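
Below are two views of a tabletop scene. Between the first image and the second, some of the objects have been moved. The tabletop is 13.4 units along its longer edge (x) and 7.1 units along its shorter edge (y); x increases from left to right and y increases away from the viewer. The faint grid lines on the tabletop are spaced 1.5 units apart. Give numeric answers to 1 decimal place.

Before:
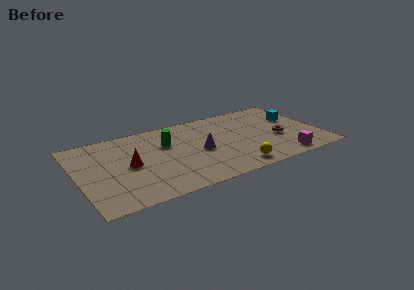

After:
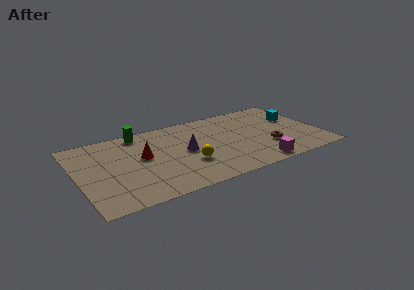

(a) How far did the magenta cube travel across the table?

1.5

The magenta cube moved from about (11.0, 0.9) to (9.5, 0.8), a distance of √(1.5² + 0.1²) ≈ 1.5.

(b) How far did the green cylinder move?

2.1

The green cylinder moved from about (5.0, 4.7) to (3.7, 6.3), a distance of √(1.3² + 1.6²) ≈ 2.1.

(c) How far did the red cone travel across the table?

0.9

The red cone was near (2.8, 3.5) before and (3.6, 4.0) after, so it travelled √(0.8² + 0.5²) ≈ 0.9 units.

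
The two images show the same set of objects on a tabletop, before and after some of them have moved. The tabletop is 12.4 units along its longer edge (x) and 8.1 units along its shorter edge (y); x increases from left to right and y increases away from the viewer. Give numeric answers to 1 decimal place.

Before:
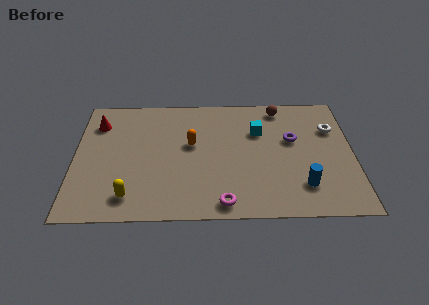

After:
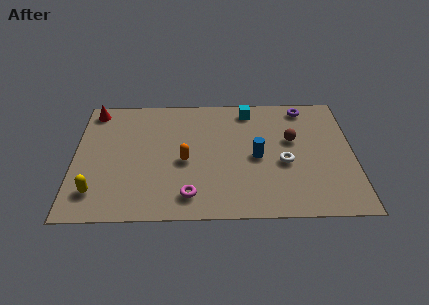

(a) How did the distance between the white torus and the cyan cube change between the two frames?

+0.6

Before: roughly 3.3 units apart; after: 3.9. That's 0.6 units further apart.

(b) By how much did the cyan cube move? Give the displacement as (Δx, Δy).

(-0.4, 1.5)

The cyan cube was at about (8.2, 5.5) and moved to about (7.8, 7.0).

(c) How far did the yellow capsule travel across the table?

1.5

The yellow capsule was near (2.5, 1.4) before and (1.0, 1.7) after, so it travelled √(1.5² + 0.3²) ≈ 1.5 units.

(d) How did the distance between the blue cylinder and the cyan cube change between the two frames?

-0.9

Before: roughly 4.1 units apart; after: 3.2. That's 0.9 units closer together.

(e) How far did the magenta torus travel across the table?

1.6

The magenta torus was near (6.6, 0.9) before and (5.1, 1.4) after, so it travelled √(1.5² + 0.5²) ≈ 1.6 units.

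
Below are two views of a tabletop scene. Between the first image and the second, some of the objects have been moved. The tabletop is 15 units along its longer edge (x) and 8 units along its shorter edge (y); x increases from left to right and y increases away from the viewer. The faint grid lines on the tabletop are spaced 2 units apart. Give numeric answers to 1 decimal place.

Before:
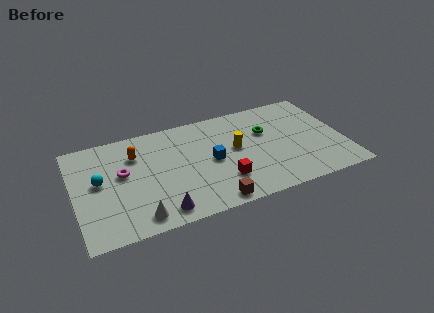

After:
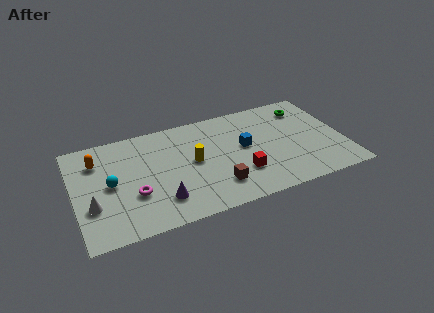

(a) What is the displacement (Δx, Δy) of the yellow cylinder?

(-2.4, -0.2)

From the two frames, the yellow cylinder sits at roughly (9.0, 4.4) before and (6.6, 4.2) after.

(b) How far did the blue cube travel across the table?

2.0

The blue cube was near (7.6, 3.9) before and (9.5, 4.4) after, so it travelled √(1.9² + 0.5²) ≈ 2.0 units.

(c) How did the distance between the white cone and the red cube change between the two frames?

+3.3

They were about 4.9 units apart before and 8.2 after — 3.3 units further apart.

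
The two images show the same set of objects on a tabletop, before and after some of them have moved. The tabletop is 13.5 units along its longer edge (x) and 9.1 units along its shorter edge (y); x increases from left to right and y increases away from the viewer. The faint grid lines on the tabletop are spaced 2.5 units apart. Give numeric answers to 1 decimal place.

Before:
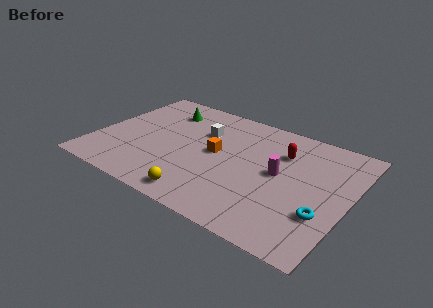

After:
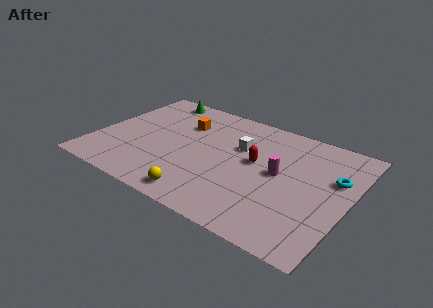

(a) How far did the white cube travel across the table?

2.1

The white cube moved from about (5.4, 6.2) to (7.5, 5.9), a distance of √(2.1² + 0.3²) ≈ 2.1.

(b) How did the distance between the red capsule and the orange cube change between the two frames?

+0.7

They were about 3.7 units apart before and 4.4 after — 0.7 units further apart.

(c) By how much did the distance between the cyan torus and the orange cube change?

+2.0

They were about 6.3 units apart before and 8.3 after — 2.0 units further apart.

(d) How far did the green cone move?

1.2

From (3.1, 7.1) to (2.4, 8.1), the green cone covered √(0.7² + 1.0²) ≈ 1.2 units.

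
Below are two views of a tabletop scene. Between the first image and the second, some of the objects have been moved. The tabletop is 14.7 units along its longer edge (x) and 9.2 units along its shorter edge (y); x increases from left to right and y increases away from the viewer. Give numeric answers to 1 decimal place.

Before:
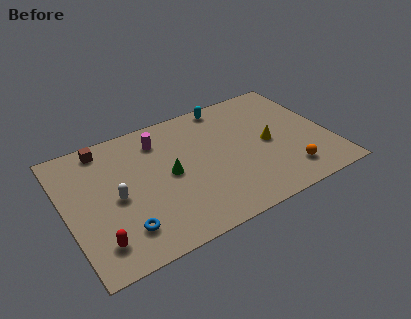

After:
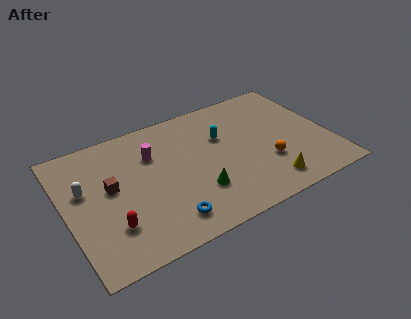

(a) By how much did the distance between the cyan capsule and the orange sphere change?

-3.3

They were about 7.0 units apart before and 3.7 after — 3.3 units closer together.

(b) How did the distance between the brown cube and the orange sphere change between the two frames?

-2.6

The distance was about 11.4 in the first image and 8.8 in the second, so they moved 2.6 units closer together.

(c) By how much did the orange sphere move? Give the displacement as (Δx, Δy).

(-1.0, 1.2)

From the two frames, the orange sphere sits at roughly (12.0, 1.8) before and (11.0, 3.0) after.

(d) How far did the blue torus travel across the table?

2.3

The blue torus was near (2.8, 2.0) before and (5.1, 1.6) after, so it travelled √(2.3² + 0.4²) ≈ 2.3 units.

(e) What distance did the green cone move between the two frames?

2.3

The green cone was near (5.7, 4.6) before and (7.0, 2.7) after, so it travelled √(1.3² + 1.9²) ≈ 2.3 units.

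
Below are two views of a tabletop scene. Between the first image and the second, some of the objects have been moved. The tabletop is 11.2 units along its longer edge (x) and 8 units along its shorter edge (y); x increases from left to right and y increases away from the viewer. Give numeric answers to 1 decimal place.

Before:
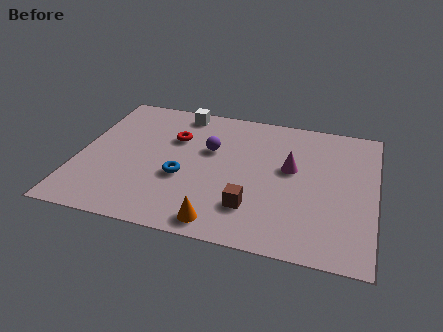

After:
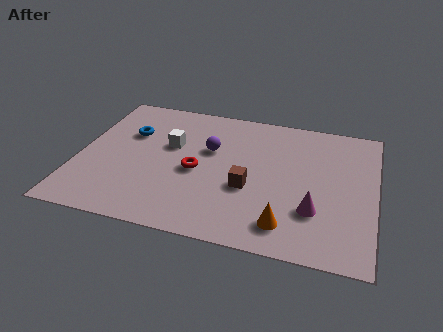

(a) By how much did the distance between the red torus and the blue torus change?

+0.8

The distance was about 2.4 in the first image and 3.2 in the second, so they moved 0.8 units further apart.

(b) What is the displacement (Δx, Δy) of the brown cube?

(-0.2, 1.1)

The brown cube was at about (6.7, 2.0) and moved to about (6.5, 3.1).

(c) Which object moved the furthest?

the blue torus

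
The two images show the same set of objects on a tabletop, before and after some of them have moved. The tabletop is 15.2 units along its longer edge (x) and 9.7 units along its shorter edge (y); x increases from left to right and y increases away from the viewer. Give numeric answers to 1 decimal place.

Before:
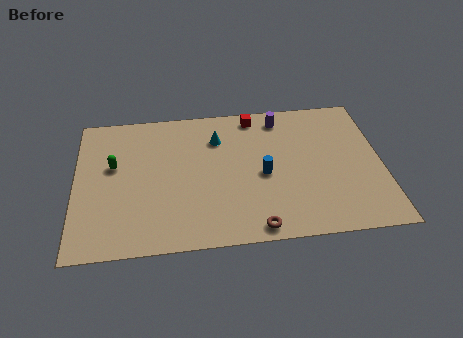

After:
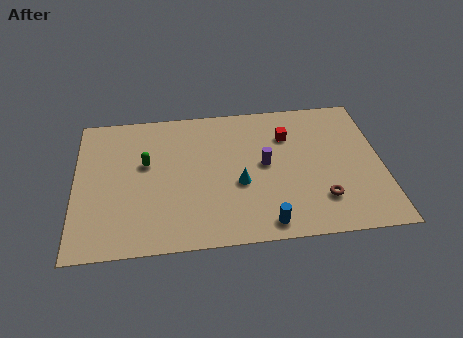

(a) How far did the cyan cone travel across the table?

3.4

The cyan cone was near (7.1, 7.2) before and (8.1, 3.9) after, so it travelled √(1.0² + 3.3²) ≈ 3.4 units.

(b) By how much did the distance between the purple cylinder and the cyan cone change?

-1.6

They were about 3.4 units apart before and 1.8 after — 1.6 units closer together.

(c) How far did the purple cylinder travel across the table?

3.3

The purple cylinder was near (10.3, 8.3) before and (9.4, 5.1) after, so it travelled √(0.9² + 3.2²) ≈ 3.3 units.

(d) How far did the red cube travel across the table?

2.3

From (9.0, 8.6) to (10.6, 7.0), the red cube covered √(1.6² + 1.6²) ≈ 2.3 units.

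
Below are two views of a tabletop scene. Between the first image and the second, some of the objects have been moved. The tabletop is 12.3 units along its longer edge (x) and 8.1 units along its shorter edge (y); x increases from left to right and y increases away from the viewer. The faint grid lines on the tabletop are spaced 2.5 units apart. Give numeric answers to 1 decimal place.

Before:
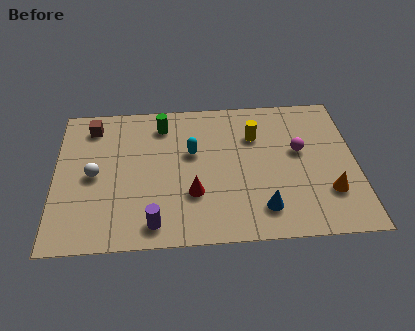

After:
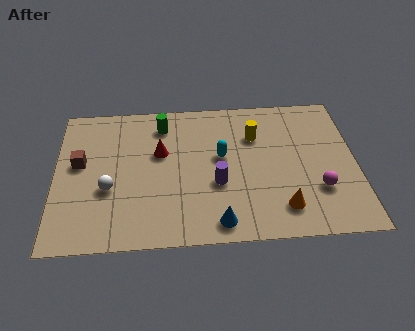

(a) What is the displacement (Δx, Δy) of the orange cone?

(-1.9, -0.7)

The orange cone was at about (11.1, 2.3) and moved to about (9.2, 1.6).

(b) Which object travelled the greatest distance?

the purple cylinder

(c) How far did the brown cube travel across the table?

2.2

The brown cube was near (1.5, 6.7) before and (1.0, 4.6) after, so it travelled √(0.5² + 2.1²) ≈ 2.2 units.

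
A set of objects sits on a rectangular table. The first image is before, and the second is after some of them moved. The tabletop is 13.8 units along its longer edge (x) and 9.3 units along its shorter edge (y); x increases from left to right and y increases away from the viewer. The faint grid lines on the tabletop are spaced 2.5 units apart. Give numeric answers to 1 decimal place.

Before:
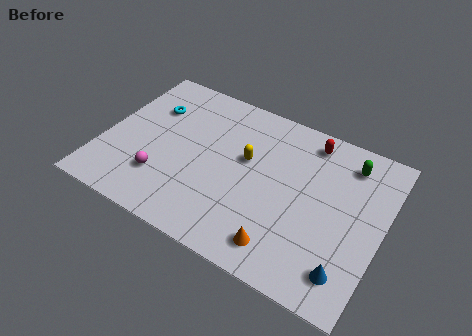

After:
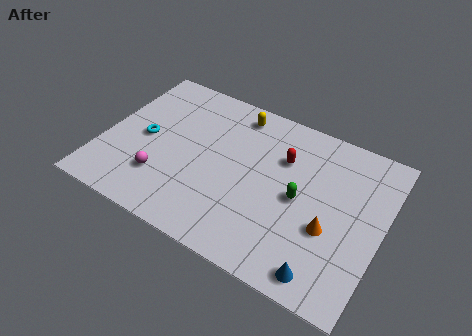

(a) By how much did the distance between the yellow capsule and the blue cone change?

+2.1

Before: roughly 6.7 units apart; after: 8.8. That's 2.1 units further apart.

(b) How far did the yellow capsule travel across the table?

2.7

The yellow capsule was near (7.0, 5.5) before and (6.1, 8.0) after, so it travelled √(0.9² + 2.5²) ≈ 2.7 units.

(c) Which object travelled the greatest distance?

the green capsule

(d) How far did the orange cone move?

2.8

The orange cone moved from about (9.4, 1.5) to (11.4, 3.5), a distance of √(2.0² + 2.0²) ≈ 2.8.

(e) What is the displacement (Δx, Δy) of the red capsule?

(-1.1, -1.6)

The red capsule started near (9.8, 8.0) and ended near (8.7, 6.4).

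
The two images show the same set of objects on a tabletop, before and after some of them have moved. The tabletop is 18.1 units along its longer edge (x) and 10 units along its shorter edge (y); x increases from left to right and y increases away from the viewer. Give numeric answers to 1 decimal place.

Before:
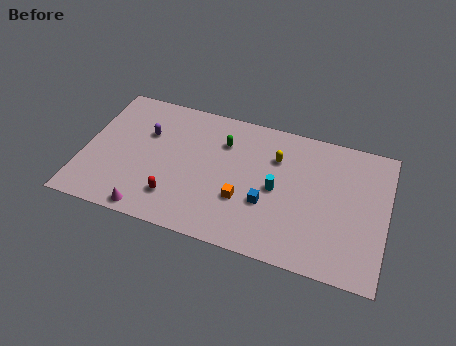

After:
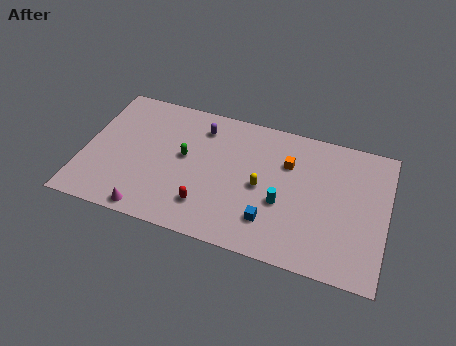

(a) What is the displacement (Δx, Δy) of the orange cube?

(2.4, 3.5)

From the two frames, the orange cube sits at roughly (9.7, 3.4) before and (12.1, 6.9) after.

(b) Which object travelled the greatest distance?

the orange cube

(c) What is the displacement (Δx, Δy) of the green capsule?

(-2.2, -1.8)

From the two frames, the green capsule sits at roughly (8.2, 7.3) before and (6.0, 5.5) after.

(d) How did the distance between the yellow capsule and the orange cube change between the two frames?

-1.5

Before: roughly 4.1 units apart; after: 2.6. That's 1.5 units closer together.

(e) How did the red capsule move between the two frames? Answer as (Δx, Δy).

(1.9, 0.0)

The red capsule started near (5.7, 2.3) and ended near (7.6, 2.3).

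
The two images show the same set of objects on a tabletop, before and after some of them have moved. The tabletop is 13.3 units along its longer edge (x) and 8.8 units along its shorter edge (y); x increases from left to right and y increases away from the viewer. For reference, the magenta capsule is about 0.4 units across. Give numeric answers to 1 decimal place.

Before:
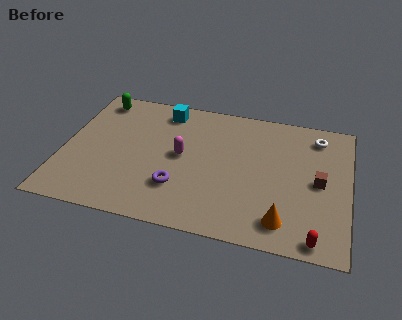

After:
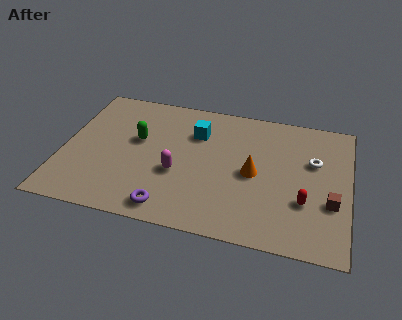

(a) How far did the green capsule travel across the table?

3.2

From (1.3, 7.6) to (3.4, 5.2), the green capsule covered √(2.1² + 2.4²) ≈ 3.2 units.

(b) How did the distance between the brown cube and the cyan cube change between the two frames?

-0.9

The distance was about 8.1 in the first image and 7.2 in the second, so they moved 0.9 units closer together.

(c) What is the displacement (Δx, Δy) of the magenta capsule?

(-0.1, -1.2)

The magenta capsule was at about (5.5, 4.6) and moved to about (5.4, 3.4).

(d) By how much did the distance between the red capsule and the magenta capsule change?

-1.5

The distance was about 7.4 in the first image and 5.9 in the second, so they moved 1.5 units closer together.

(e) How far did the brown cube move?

1.3

From (11.9, 4.3) to (12.5, 3.1), the brown cube covered √(0.6² + 1.2²) ≈ 1.3 units.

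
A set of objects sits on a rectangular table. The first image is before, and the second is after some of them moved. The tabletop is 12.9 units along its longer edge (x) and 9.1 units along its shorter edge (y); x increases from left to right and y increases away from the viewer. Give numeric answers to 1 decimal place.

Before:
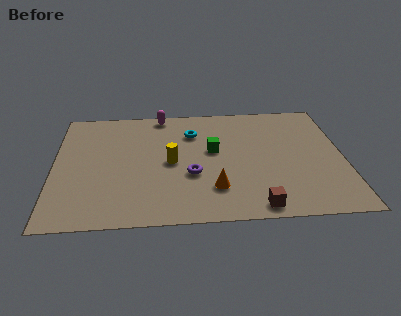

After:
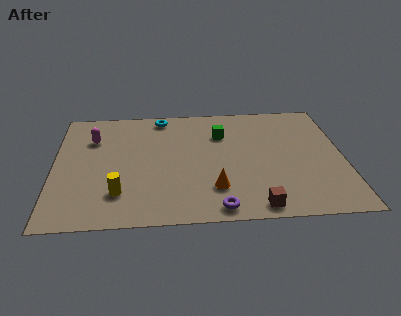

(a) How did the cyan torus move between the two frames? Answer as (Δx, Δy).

(-1.4, 1.4)

From the two frames, the cyan torus sits at roughly (6.2, 6.7) before and (4.8, 8.1) after.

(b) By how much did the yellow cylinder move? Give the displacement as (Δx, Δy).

(-2.3, -2.2)

The yellow cylinder was at about (5.2, 4.4) and moved to about (2.9, 2.2).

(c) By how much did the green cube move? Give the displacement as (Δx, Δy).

(0.4, 1.3)

The green cube started near (7.1, 5.2) and ended near (7.5, 6.5).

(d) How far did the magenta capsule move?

3.6

The magenta capsule moved from about (4.8, 8.3) to (1.7, 6.5), a distance of √(3.1² + 1.8²) ≈ 3.6.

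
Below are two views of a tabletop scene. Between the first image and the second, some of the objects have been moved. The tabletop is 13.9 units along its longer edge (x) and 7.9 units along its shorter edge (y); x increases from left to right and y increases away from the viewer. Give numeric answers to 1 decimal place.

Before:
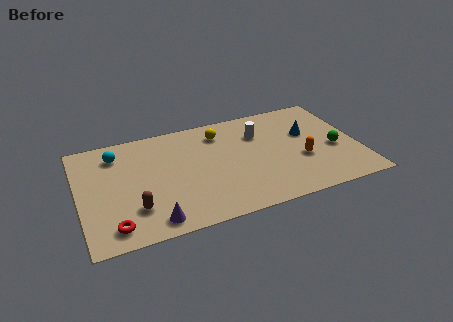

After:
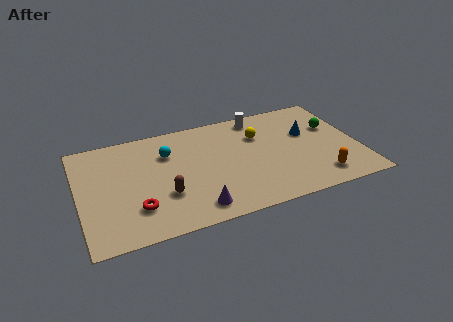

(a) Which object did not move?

the blue cone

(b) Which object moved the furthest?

the cyan sphere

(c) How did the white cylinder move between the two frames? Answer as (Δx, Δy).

(0.1, 1.3)

From the two frames, the white cylinder sits at roughly (9.1, 5.6) before and (9.2, 6.9) after.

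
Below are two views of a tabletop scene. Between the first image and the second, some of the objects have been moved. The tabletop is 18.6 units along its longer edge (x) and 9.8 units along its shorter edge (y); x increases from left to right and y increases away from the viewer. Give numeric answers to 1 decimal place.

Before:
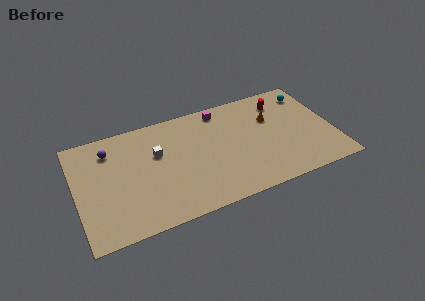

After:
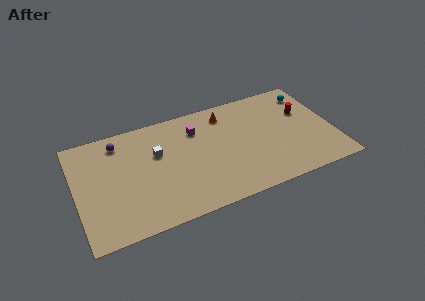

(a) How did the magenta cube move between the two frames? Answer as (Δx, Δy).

(-1.9, -1.2)

The magenta cube started near (10.8, 8.6) and ended near (8.9, 7.4).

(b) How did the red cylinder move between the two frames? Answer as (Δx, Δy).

(1.5, -1.5)

The red cylinder started near (15.2, 7.8) and ended near (16.7, 6.3).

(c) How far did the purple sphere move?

0.9

From (2.6, 7.7) to (3.3, 8.2), the purple sphere covered √(0.7² + 0.5²) ≈ 0.9 units.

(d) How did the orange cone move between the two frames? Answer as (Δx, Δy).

(-3.2, 1.6)

The orange cone was at about (14.3, 6.5) and moved to about (11.1, 8.1).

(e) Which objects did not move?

the white cube and the cyan sphere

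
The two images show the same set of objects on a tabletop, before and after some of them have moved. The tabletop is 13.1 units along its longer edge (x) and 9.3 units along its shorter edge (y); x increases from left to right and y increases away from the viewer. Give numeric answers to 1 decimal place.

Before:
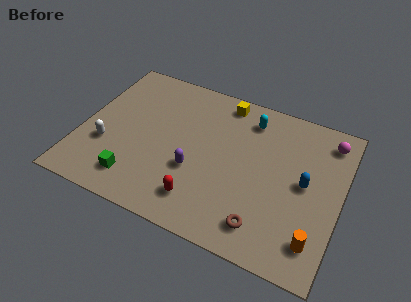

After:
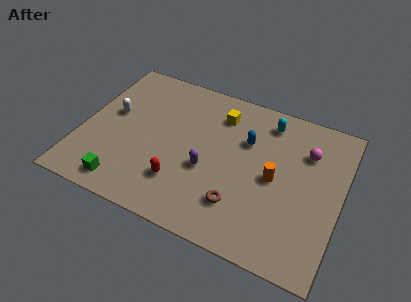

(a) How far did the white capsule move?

2.1

The white capsule moved from about (1.4, 3.2) to (1.4, 5.3), a distance of √(0.0² + 2.1²) ≈ 2.1.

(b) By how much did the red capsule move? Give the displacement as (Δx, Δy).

(-1.1, 0.6)

The red capsule started near (6.4, 1.8) and ended near (5.3, 2.4).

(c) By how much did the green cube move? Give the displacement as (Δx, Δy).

(-0.5, -0.5)

The green cube started near (3.1, 1.7) and ended near (2.6, 1.2).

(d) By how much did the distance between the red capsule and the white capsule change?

-0.3

The distance was about 5.2 in the first image and 4.9 in the second, so they moved 0.3 units closer together.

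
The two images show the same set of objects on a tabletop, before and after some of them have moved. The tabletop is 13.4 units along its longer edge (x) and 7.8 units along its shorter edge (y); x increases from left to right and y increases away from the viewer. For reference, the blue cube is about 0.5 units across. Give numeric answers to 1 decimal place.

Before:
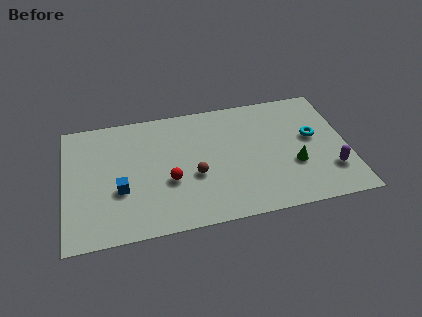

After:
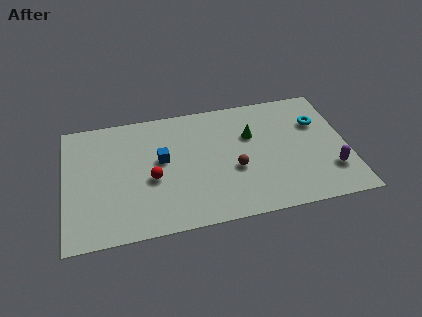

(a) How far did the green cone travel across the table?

3.0

The green cone was near (10.8, 2.8) before and (8.9, 5.1) after, so it travelled √(1.9² + 2.3²) ≈ 3.0 units.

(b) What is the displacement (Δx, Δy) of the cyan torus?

(0.3, 0.9)

The cyan torus started near (11.8, 4.4) and ended near (12.1, 5.3).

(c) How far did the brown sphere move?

1.9

The brown sphere was near (6.1, 3.1) before and (8.0, 3.1) after, so it travelled √(1.9² + 0.0²) ≈ 1.9 units.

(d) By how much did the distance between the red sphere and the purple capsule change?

+0.8

The distance was about 7.7 in the first image and 8.5 in the second, so they moved 0.8 units further apart.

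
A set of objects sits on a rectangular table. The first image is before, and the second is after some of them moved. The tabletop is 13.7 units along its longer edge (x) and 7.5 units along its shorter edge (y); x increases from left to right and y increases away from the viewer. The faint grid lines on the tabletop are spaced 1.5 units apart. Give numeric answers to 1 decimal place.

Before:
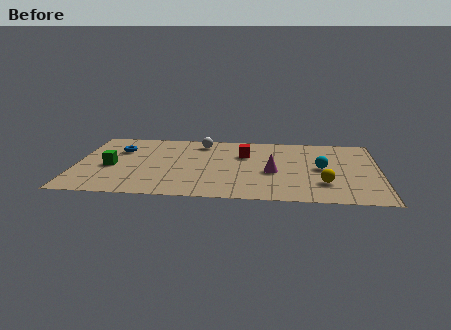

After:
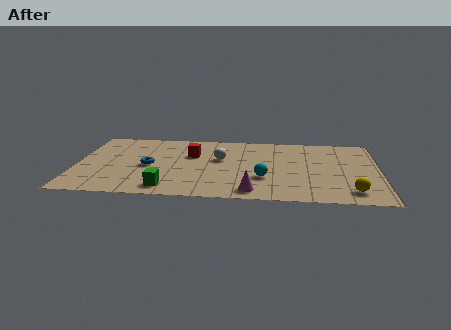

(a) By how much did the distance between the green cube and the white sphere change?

-0.9

Before: roughly 5.0 units apart; after: 4.1. That's 0.9 units closer together.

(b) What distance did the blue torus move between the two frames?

2.2

From (1.9, 5.2) to (3.3, 3.5), the blue torus covered √(1.4² + 1.7²) ≈ 2.2 units.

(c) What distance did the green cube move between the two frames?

3.4

The green cube moved from about (1.6, 3.3) to (4.2, 1.1), a distance of √(2.6² + 2.2²) ≈ 3.4.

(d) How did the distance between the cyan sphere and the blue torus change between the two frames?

-4.0

They were about 9.3 units apart before and 5.3 after — 4.0 units closer together.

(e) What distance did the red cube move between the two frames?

2.4

From (7.6, 5.1) to (5.2, 4.9), the red cube covered √(2.4² + 0.2²) ≈ 2.4 units.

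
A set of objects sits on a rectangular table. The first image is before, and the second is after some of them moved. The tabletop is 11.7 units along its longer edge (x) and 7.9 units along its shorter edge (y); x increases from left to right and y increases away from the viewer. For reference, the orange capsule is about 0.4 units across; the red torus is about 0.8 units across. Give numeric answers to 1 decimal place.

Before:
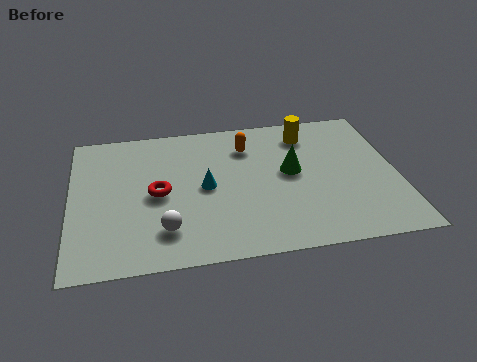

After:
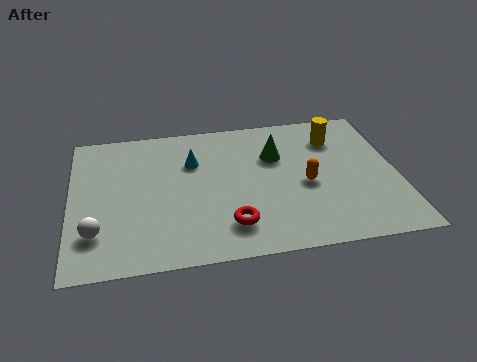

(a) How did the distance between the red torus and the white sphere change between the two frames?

+2.7

Before: roughly 2.0 units apart; after: 4.7. That's 2.7 units further apart.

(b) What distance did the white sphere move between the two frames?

2.4

The white sphere was near (3.3, 1.8) before and (0.9, 2.0) after, so it travelled √(2.4² + 0.2²) ≈ 2.4 units.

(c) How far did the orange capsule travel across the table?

3.2

The orange capsule moved from about (6.4, 6.0) to (8.4, 3.5), a distance of √(2.0² + 2.5²) ≈ 3.2.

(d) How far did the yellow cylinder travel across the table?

1.1

From (8.6, 6.4) to (9.6, 6.0), the yellow cylinder covered √(1.0² + 0.4²) ≈ 1.1 units.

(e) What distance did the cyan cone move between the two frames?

1.6

From (4.8, 3.9) to (4.4, 5.4), the cyan cone covered √(0.4² + 1.5²) ≈ 1.6 units.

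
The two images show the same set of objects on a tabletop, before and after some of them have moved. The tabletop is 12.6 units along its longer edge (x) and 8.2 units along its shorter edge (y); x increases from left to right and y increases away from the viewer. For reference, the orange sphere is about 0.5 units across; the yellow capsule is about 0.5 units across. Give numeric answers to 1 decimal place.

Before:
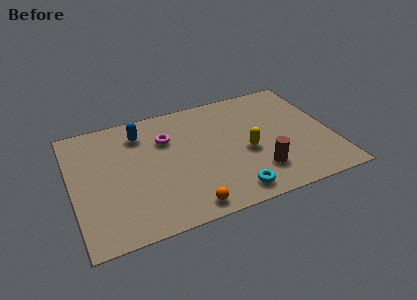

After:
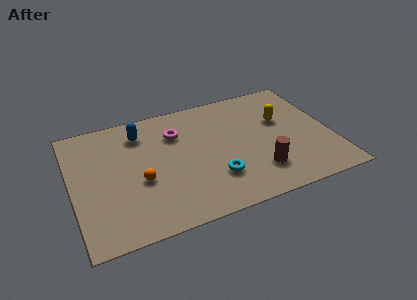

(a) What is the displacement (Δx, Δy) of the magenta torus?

(0.5, 0.2)

The magenta torus started near (4.7, 5.7) and ended near (5.2, 5.9).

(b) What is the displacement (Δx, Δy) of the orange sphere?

(-2.0, 2.4)

From the two frames, the orange sphere sits at roughly (5.2, 0.9) before and (3.2, 3.3) after.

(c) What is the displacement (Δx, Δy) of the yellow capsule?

(1.9, 1.6)

The yellow capsule started near (8.4, 3.5) and ended near (10.3, 5.1).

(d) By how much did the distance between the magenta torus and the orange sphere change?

-1.5

Before: roughly 4.8 units apart; after: 3.3. That's 1.5 units closer together.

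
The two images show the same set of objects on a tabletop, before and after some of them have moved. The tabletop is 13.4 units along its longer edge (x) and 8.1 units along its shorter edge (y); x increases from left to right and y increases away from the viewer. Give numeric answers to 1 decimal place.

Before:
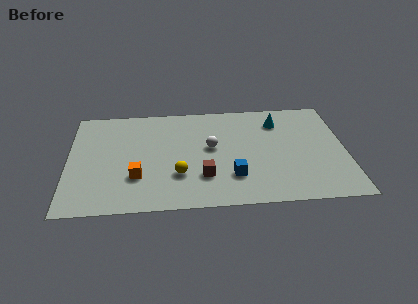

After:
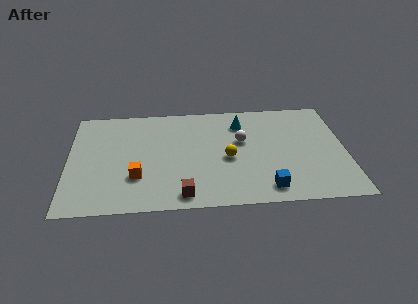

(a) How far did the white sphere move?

1.6

From (6.9, 4.5) to (8.4, 4.9), the white sphere covered √(1.5² + 0.4²) ≈ 1.6 units.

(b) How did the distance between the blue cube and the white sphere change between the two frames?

+1.4

The distance was about 2.5 in the first image and 3.9 in the second, so they moved 1.4 units further apart.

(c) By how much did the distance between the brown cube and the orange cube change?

-0.5

The distance was about 3.2 in the first image and 2.7 in the second, so they moved 0.5 units closer together.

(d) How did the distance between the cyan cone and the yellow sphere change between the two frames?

-3.4

They were about 6.2 units apart before and 2.8 after — 3.4 units closer together.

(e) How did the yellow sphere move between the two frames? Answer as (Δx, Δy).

(2.4, 1.1)

The yellow sphere started near (5.3, 2.5) and ended near (7.7, 3.6).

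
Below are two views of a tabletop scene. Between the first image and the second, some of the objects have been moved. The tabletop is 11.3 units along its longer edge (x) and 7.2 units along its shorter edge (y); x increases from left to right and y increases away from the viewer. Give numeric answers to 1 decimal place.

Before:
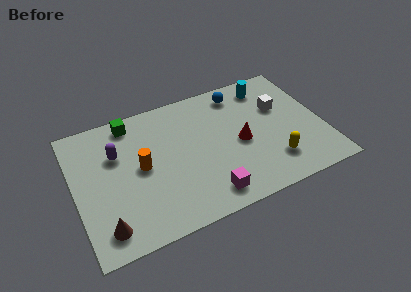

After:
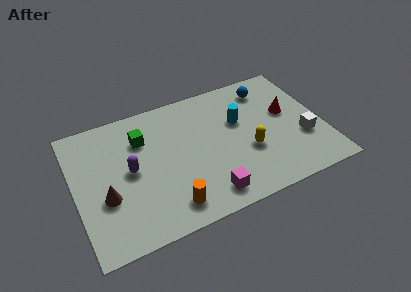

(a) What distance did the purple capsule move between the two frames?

1.2

The purple capsule moved from about (2.0, 4.8) to (2.5, 3.7), a distance of √(0.5² + 1.1²) ≈ 1.2.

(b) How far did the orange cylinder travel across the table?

2.7

The orange cylinder moved from about (3.0, 3.7) to (4.0, 1.2), a distance of √(1.0² + 2.5²) ≈ 2.7.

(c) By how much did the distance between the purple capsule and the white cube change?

+0.4

The distance was about 7.5 in the first image and 7.9 in the second, so they moved 0.4 units further apart.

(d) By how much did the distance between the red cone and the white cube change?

-0.6

Before: roughly 2.4 units apart; after: 1.8. That's 0.6 units closer together.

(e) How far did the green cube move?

1.2

The green cube moved from about (2.8, 6.3) to (3.2, 5.2), a distance of √(0.4² + 1.1²) ≈ 1.2.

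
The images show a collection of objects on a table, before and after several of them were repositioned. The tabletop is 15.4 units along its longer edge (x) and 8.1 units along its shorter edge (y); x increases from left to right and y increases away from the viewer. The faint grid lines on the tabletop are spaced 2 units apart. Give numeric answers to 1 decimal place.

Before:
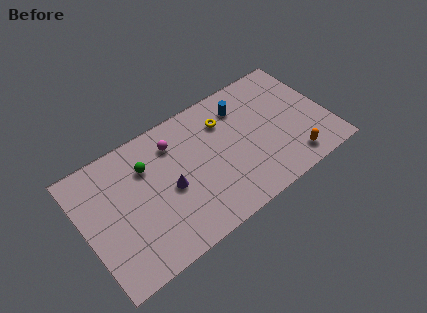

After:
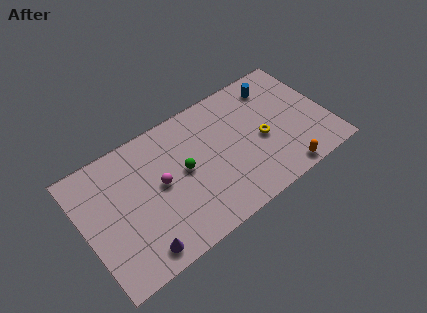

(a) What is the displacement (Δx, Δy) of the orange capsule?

(-0.7, -0.5)

The orange capsule started near (12.7, 1.3) and ended near (12.0, 0.8).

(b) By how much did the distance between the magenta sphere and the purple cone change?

+1.0

They were about 2.7 units apart before and 3.7 after — 1.0 units further apart.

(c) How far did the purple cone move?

3.5

From (5.3, 3.7) to (2.9, 1.1), the purple cone covered √(2.4² + 2.6²) ≈ 3.5 units.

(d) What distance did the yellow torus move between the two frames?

3.1

The yellow torus was near (9.2, 6.0) before and (11.2, 3.6) after, so it travelled √(2.0² + 2.4²) ≈ 3.1 units.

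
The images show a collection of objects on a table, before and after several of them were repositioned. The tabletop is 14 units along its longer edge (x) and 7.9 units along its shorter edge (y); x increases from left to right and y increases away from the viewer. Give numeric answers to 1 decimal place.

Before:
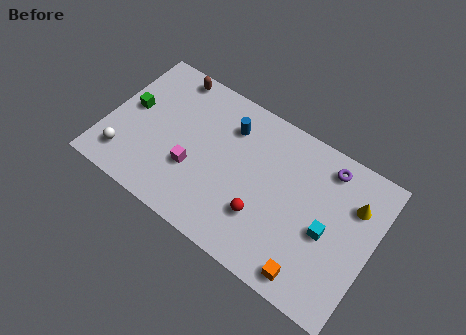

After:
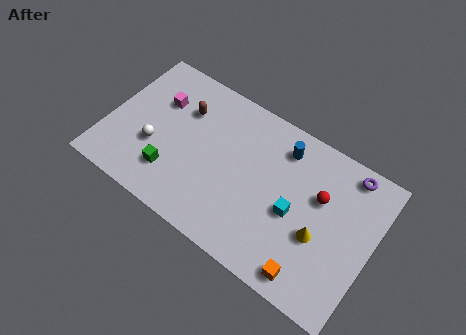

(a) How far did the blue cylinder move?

2.8

The blue cylinder moved from about (6.1, 6.0) to (8.9, 6.4), a distance of √(2.8² + 0.4²) ≈ 2.8.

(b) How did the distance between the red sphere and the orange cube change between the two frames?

+0.9

The distance was about 3.1 in the first image and 4.0 in the second, so they moved 0.9 units further apart.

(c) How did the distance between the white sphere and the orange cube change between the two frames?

-1.1

The distance was about 10.0 in the first image and 8.9 in the second, so they moved 1.1 units closer together.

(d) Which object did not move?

the orange cube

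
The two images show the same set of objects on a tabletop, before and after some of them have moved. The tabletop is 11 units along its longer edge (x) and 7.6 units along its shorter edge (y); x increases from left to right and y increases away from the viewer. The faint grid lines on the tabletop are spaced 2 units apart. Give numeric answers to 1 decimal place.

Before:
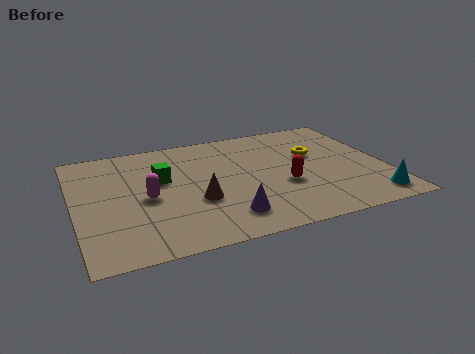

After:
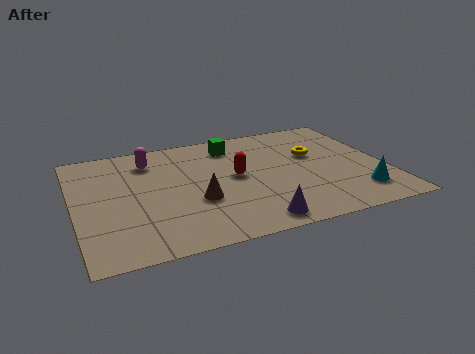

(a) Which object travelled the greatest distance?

the green cube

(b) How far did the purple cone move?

1.1

From (5.1, 1.5) to (6.0, 0.9), the purple cone covered √(0.9² + 0.6²) ≈ 1.1 units.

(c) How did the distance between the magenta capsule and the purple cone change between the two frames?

+2.7

The distance was about 3.3 in the first image and 6.0 in the second, so they moved 2.7 units further apart.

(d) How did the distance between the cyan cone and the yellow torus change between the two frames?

-0.6

They were about 3.9 units apart before and 3.3 after — 0.6 units closer together.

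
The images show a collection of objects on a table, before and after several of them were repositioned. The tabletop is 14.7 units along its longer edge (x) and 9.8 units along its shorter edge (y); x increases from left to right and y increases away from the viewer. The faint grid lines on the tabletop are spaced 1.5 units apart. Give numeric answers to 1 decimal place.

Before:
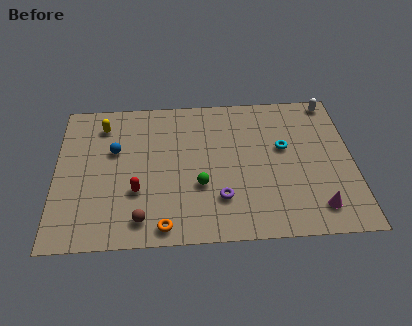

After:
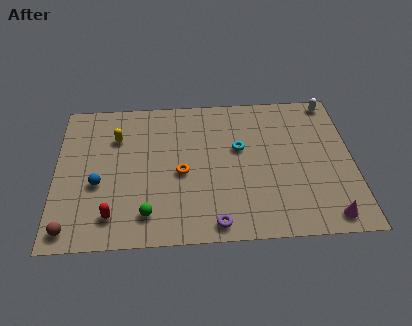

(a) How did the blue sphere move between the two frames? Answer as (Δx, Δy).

(-0.8, -2.2)

From the two frames, the blue sphere sits at roughly (2.9, 6.1) before and (2.1, 3.9) after.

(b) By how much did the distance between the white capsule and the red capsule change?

+1.8

Before: roughly 11.3 units apart; after: 13.1. That's 1.8 units further apart.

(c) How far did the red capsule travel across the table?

1.9

The red capsule was near (4.0, 3.3) before and (2.8, 1.8) after, so it travelled √(1.2² + 1.5²) ≈ 1.9 units.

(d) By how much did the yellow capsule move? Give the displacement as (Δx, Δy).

(0.7, -0.9)

The yellow capsule started near (2.3, 7.9) and ended near (3.0, 7.0).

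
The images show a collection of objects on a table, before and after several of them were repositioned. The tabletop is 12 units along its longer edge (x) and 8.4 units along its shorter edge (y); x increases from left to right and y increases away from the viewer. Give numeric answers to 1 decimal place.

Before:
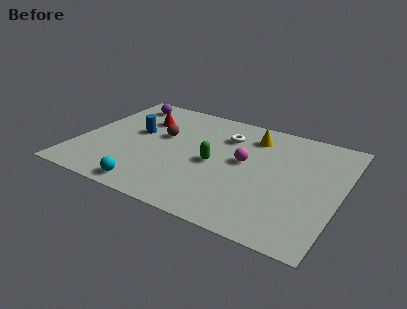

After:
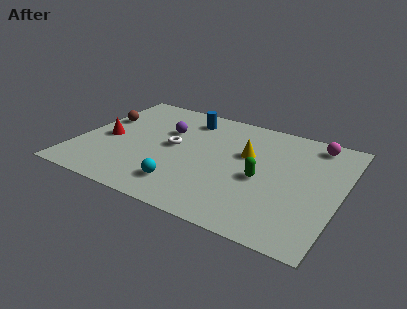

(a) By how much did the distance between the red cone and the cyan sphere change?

-0.8

The distance was about 5.2 in the first image and 4.4 in the second, so they moved 0.8 units closer together.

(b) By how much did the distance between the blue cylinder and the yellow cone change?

-2.1

The distance was about 5.5 in the first image and 3.4 in the second, so they moved 2.1 units closer together.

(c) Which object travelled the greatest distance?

the magenta sphere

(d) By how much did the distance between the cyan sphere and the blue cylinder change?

+1.1

Before: roughly 4.1 units apart; after: 5.2. That's 1.1 units further apart.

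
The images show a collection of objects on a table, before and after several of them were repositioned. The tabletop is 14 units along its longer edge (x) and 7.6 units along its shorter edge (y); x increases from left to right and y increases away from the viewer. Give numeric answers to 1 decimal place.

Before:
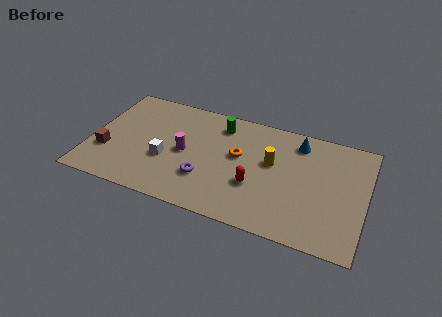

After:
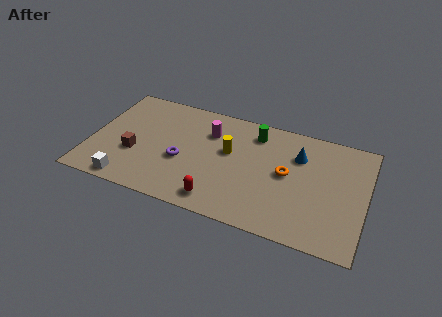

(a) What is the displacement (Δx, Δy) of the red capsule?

(-1.7, -1.6)

The red capsule was at about (8.5, 2.7) and moved to about (6.8, 1.1).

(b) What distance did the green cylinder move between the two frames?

1.8

From (6.4, 6.2) to (8.2, 6.2), the green cylinder covered √(1.8² + 0.0²) ≈ 1.8 units.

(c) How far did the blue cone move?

0.9

From (10.4, 6.3) to (10.5, 5.4), the blue cone covered √(0.1² + 0.9²) ≈ 0.9 units.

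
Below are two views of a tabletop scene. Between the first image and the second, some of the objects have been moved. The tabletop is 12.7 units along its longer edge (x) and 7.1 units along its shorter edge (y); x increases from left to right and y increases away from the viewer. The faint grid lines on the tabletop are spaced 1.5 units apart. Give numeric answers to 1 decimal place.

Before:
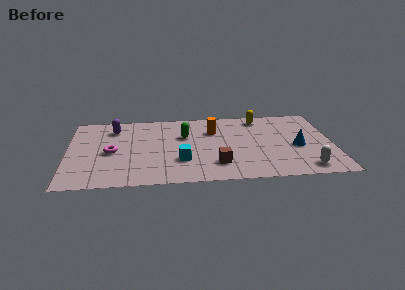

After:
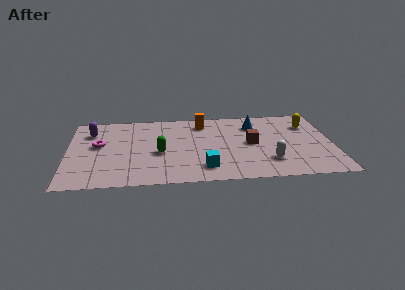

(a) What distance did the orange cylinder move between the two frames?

0.9

From (7.0, 5.0) to (6.5, 5.8), the orange cylinder covered √(0.5² + 0.8²) ≈ 0.9 units.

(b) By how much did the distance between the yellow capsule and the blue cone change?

-0.8

They were about 3.4 units apart before and 2.6 after — 0.8 units closer together.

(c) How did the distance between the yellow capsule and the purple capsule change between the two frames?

+3.4

They were about 7.1 units apart before and 10.5 after — 3.4 units further apart.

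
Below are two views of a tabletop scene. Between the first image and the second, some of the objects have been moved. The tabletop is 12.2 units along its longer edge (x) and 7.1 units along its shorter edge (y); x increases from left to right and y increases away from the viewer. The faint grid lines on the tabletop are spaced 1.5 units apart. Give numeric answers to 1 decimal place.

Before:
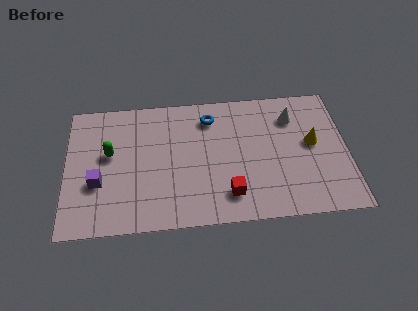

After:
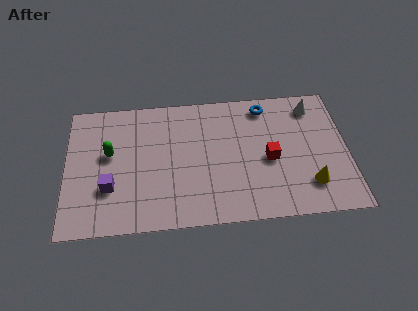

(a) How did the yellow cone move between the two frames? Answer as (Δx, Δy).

(-0.2, -2.2)

The yellow cone was at about (10.7, 3.9) and moved to about (10.5, 1.7).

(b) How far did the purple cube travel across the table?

0.6

The purple cube moved from about (1.4, 2.6) to (1.9, 2.3), a distance of √(0.5² + 0.3²) ≈ 0.6.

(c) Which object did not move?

the green capsule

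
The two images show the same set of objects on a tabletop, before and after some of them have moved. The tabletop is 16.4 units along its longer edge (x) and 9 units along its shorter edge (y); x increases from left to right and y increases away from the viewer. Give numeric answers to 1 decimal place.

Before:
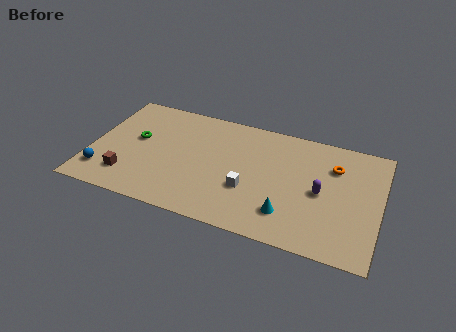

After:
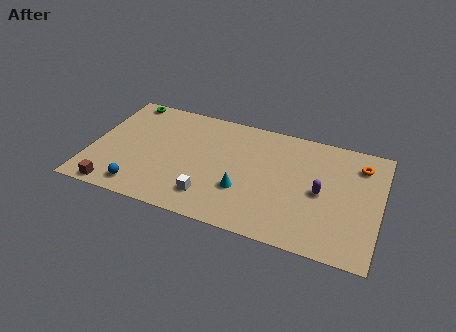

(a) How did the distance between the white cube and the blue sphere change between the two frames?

-4.4

They were about 8.3 units apart before and 3.9 after — 4.4 units closer together.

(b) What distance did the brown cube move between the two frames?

1.3

The brown cube moved from about (2.3, 2.0) to (1.7, 0.8), a distance of √(0.6² + 1.2²) ≈ 1.3.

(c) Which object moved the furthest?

the green torus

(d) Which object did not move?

the purple capsule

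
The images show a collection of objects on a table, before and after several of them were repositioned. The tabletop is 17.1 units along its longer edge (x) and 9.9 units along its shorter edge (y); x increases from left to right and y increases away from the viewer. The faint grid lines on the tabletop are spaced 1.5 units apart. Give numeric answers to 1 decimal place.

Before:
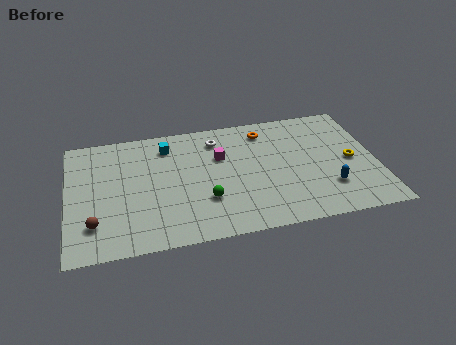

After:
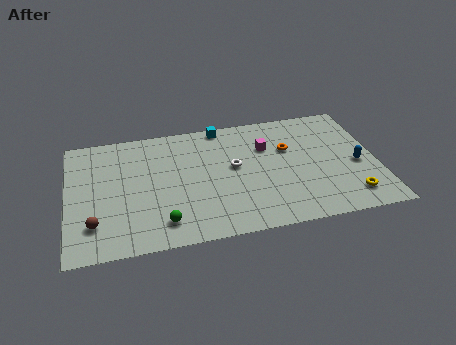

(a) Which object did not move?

the brown sphere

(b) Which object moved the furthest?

the cyan cube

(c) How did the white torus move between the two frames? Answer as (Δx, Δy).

(0.8, -2.5)

From the two frames, the white torus sits at roughly (8.4, 8.0) before and (9.2, 5.5) after.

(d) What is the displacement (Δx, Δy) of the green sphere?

(-2.4, -1.3)

The green sphere was at about (7.5, 3.1) and moved to about (5.1, 1.8).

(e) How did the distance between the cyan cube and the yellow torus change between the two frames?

-0.7

They were about 10.6 units apart before and 9.9 after — 0.7 units closer together.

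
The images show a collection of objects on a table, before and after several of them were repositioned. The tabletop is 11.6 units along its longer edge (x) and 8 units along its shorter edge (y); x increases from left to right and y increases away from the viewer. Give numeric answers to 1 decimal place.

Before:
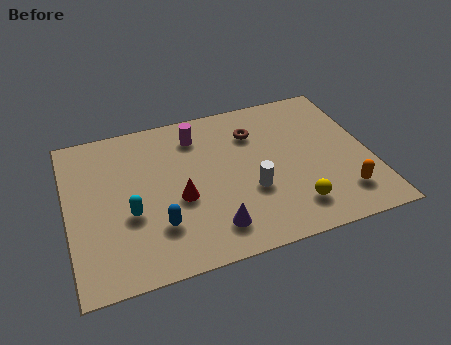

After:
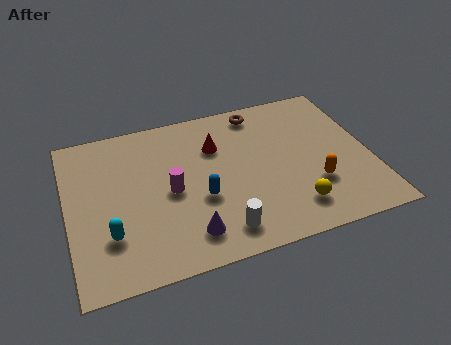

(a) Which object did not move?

the yellow sphere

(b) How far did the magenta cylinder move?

2.9

The magenta cylinder was near (5.1, 6.4) before and (3.9, 3.8) after, so it travelled √(1.2² + 2.6²) ≈ 2.9 units.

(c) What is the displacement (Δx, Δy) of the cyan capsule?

(-0.8, -0.8)

The cyan capsule was at about (2.3, 3.1) and moved to about (1.5, 2.3).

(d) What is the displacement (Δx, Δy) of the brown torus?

(0.3, 1.1)

From the two frames, the brown torus sits at roughly (7.3, 5.9) before and (7.6, 7.0) after.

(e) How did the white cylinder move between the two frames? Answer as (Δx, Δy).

(-1.3, -1.6)

The white cylinder was at about (6.9, 2.9) and moved to about (5.6, 1.3).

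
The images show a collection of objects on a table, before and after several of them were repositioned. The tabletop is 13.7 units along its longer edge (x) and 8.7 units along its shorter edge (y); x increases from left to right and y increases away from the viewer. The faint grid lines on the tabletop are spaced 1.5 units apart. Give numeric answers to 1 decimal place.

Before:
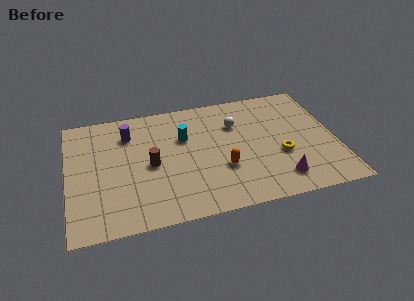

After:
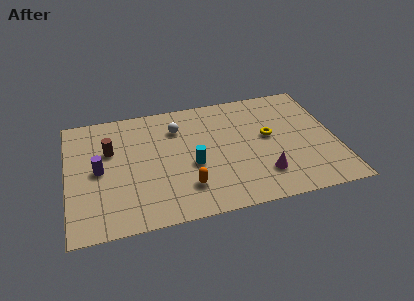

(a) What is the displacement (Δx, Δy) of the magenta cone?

(-0.8, 0.5)

From the two frames, the magenta cone sits at roughly (10.6, 1.6) before and (9.8, 2.1) after.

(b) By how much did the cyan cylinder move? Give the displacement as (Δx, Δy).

(0.3, -2.1)

The cyan cylinder started near (6.0, 5.7) and ended near (6.3, 3.6).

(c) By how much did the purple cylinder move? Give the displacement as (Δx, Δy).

(-1.6, -2.3)

From the two frames, the purple cylinder sits at roughly (3.2, 6.6) before and (1.6, 4.3) after.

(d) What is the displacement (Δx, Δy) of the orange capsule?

(-1.9, -0.9)

From the two frames, the orange capsule sits at roughly (7.8, 3.0) before and (5.9, 2.1) after.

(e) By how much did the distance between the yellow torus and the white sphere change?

+1.4

They were about 3.5 units apart before and 4.9 after — 1.4 units further apart.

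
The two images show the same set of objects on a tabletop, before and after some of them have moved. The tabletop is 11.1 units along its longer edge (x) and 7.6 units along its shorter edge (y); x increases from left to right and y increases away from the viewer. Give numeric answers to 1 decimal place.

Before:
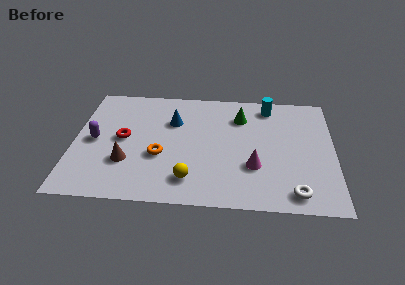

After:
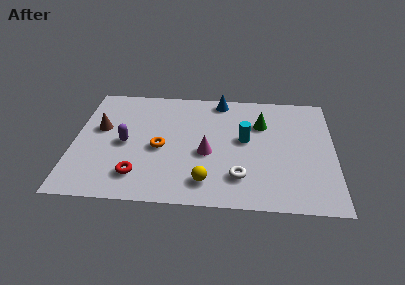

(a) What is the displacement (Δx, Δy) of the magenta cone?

(-2.0, 0.7)

The magenta cone was at about (7.7, 2.5) and moved to about (5.7, 3.2).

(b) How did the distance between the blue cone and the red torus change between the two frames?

+3.7

Before: roughly 2.5 units apart; after: 6.2. That's 3.7 units further apart.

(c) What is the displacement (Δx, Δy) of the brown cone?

(-1.2, 2.1)

The brown cone was at about (2.3, 2.4) and moved to about (1.1, 4.5).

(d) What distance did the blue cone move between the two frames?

2.6

The blue cone moved from about (4.2, 5.2) to (6.2, 6.8), a distance of √(2.0² + 1.6²) ≈ 2.6.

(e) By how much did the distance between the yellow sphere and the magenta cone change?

-1.1

They were about 2.9 units apart before and 1.8 after — 1.1 units closer together.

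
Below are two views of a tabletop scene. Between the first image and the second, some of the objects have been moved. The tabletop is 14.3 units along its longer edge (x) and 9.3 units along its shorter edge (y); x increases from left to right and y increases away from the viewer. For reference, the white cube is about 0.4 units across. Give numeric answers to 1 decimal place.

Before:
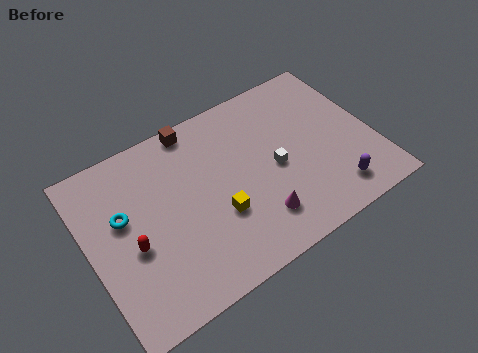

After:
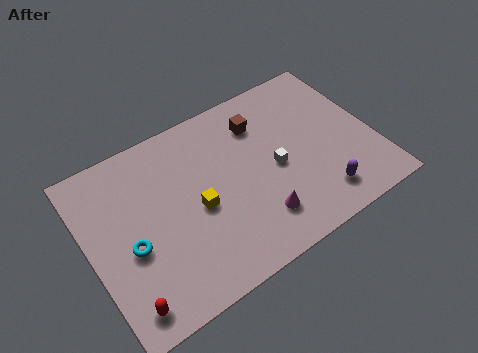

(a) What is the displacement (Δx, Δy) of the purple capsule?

(-0.7, 0.1)

The purple capsule was at about (11.8, 1.6) and moved to about (11.1, 1.7).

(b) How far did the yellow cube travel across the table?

1.3

The yellow cube was near (6.2, 3.3) before and (5.3, 4.2) after, so it travelled √(0.9² + 0.9²) ≈ 1.3 units.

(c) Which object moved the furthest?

the brown cube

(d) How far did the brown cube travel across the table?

3.4

From (5.9, 8.5) to (9.0, 7.1), the brown cube covered √(3.1² + 1.4²) ≈ 3.4 units.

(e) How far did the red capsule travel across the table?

2.7

The red capsule moved from about (2.0, 3.9) to (1.2, 1.3), a distance of √(0.8² + 2.6²) ≈ 2.7.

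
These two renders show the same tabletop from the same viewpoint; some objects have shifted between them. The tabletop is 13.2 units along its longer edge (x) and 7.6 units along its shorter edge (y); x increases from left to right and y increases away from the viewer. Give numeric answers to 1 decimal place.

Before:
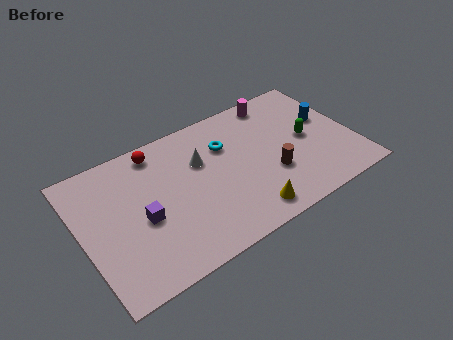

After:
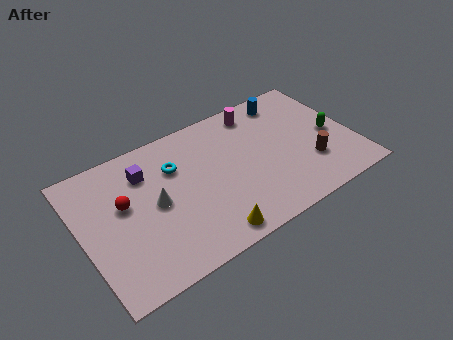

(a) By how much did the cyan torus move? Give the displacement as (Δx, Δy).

(-2.5, 0.0)

The cyan torus was at about (7.2, 5.3) and moved to about (4.7, 5.3).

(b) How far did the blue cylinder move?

2.6

The blue cylinder moved from about (12.1, 4.5) to (10.5, 6.5), a distance of √(1.6² + 2.0²) ≈ 2.6.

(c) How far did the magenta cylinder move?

1.0

The magenta cylinder was near (10.0, 6.7) before and (9.0, 6.5) after, so it travelled √(1.0² + 0.2²) ≈ 1.0 units.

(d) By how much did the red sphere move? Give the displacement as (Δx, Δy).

(-1.9, -2.1)

From the two frames, the red sphere sits at roughly (4.0, 6.6) before and (2.1, 4.5) after.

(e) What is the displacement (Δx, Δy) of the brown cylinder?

(1.9, -0.3)

From the two frames, the brown cylinder sits at roughly (9.0, 2.6) before and (10.9, 2.3) after.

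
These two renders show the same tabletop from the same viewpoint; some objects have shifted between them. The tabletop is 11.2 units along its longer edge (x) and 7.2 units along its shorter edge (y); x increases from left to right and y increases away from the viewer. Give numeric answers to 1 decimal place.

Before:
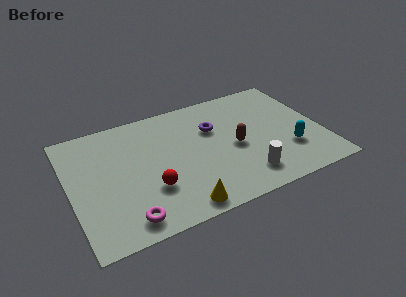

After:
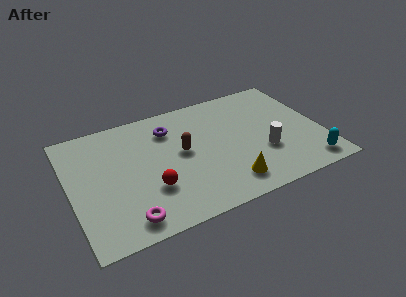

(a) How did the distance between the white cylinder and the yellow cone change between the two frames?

-0.9

Before: roughly 3.1 units apart; after: 2.2. That's 0.9 units closer together.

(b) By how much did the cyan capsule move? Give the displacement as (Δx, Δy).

(0.7, -1.2)

The cyan capsule started near (9.6, 2.2) and ended near (10.3, 1.0).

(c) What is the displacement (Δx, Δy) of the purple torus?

(-1.9, 0.7)

The purple torus was at about (6.5, 4.8) and moved to about (4.6, 5.5).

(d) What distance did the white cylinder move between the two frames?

1.5

The white cylinder moved from about (7.5, 1.4) to (8.5, 2.5), a distance of √(1.0² + 1.1²) ≈ 1.5.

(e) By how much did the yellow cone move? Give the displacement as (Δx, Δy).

(2.2, 0.5)

The yellow cone was at about (4.5, 0.8) and moved to about (6.7, 1.3).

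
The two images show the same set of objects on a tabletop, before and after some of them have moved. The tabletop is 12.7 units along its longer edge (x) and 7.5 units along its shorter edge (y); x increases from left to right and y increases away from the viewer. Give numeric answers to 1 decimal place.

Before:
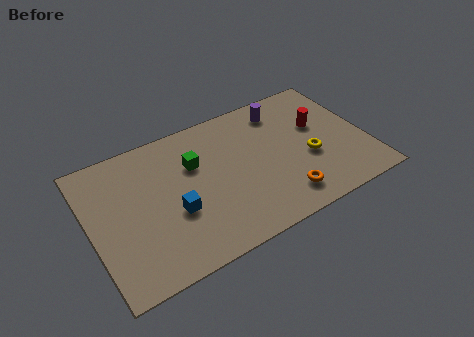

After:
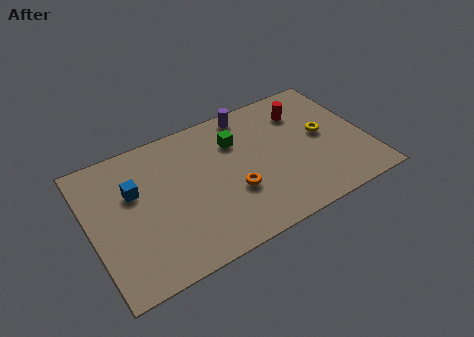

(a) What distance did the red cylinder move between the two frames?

1.3

The red cylinder was near (10.7, 4.6) before and (10.1, 5.7) after, so it travelled √(0.6² + 1.1²) ≈ 1.3 units.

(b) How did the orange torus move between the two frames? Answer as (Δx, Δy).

(-2.1, 1.3)

The orange torus started near (8.5, 1.4) and ended near (6.4, 2.7).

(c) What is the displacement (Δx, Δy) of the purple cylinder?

(-1.5, 0.5)

The purple cylinder was at about (9.2, 6.2) and moved to about (7.7, 6.7).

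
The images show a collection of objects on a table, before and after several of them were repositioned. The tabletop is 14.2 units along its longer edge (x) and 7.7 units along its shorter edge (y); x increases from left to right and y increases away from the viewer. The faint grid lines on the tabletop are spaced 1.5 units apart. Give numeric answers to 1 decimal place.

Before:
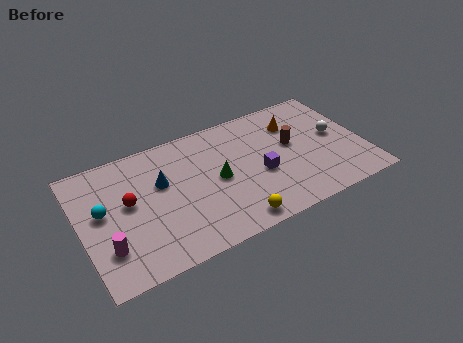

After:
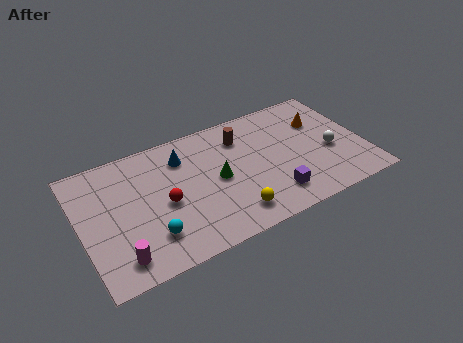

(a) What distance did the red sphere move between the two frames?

1.9

The red sphere was near (2.4, 4.3) before and (4.1, 3.5) after, so it travelled √(1.7² + 0.8²) ≈ 1.9 units.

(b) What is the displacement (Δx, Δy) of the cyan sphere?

(2.1, -2.4)

From the two frames, the cyan sphere sits at roughly (1.1, 4.3) before and (3.2, 1.9) after.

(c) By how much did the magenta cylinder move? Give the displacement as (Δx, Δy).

(0.5, -0.8)

From the two frames, the magenta cylinder sits at roughly (1.1, 2.1) before and (1.6, 1.3) after.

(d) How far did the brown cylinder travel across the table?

2.8

The brown cylinder was near (10.7, 4.4) before and (8.3, 5.9) after, so it travelled √(2.4² + 1.5²) ≈ 2.8 units.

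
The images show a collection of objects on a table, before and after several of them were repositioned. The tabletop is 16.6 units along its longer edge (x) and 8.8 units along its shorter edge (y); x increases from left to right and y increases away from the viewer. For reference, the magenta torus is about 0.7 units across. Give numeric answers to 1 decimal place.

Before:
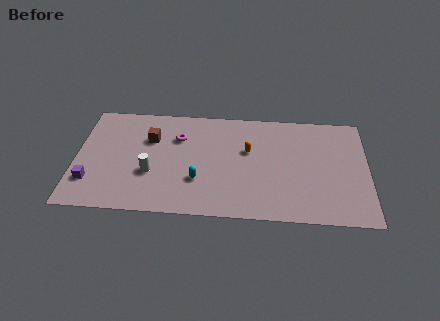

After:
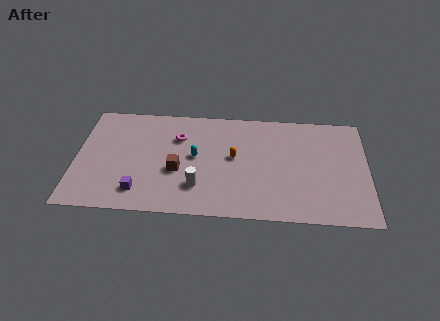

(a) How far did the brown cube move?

3.0

From (4.2, 6.0) to (5.8, 3.5), the brown cube covered √(1.6² + 2.5²) ≈ 3.0 units.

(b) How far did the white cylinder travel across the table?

2.8

The white cylinder moved from about (4.3, 3.2) to (7.0, 2.3), a distance of √(2.7² + 0.9²) ≈ 2.8.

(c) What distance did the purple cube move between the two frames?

2.9

The purple cube moved from about (0.9, 2.3) to (3.7, 1.7), a distance of √(2.8² + 0.6²) ≈ 2.9.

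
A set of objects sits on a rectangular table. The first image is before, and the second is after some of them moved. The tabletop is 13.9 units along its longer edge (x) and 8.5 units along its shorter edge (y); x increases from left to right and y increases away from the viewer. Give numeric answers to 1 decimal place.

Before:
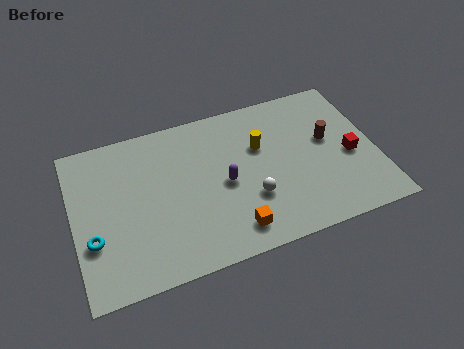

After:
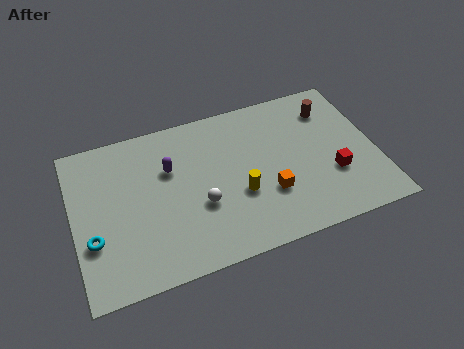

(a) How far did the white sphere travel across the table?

2.3

The white sphere was near (8.0, 2.8) before and (5.7, 3.2) after, so it travelled √(2.3² + 0.4²) ≈ 2.3 units.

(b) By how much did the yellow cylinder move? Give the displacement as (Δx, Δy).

(-1.2, -2.3)

The yellow cylinder was at about (8.7, 5.5) and moved to about (7.5, 3.2).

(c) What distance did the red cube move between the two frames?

1.2

The red cube moved from about (12.7, 3.7) to (11.8, 2.9), a distance of √(0.9² + 0.8²) ≈ 1.2.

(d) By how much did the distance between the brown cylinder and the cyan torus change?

+0.7

The distance was about 11.2 in the first image and 11.9 in the second, so they moved 0.7 units further apart.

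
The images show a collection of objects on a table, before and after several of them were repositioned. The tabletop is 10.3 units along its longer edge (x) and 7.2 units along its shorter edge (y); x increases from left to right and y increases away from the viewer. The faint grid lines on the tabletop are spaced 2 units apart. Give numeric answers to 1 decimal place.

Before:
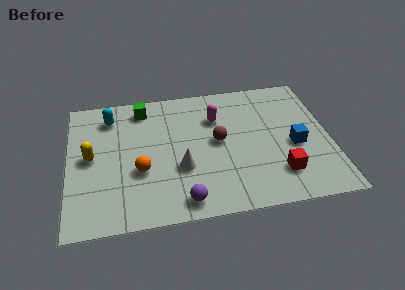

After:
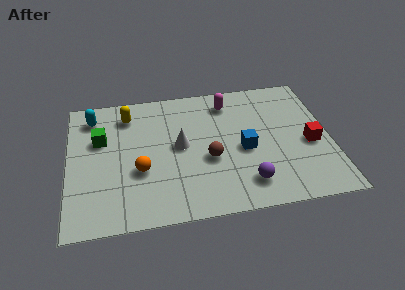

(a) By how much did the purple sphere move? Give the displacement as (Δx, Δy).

(2.5, 0.5)

The purple sphere was at about (4.4, 0.9) and moved to about (6.9, 1.4).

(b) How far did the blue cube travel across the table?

2.0

The blue cube was near (8.9, 3.1) before and (6.9, 3.2) after, so it travelled √(2.0² + 0.1²) ≈ 2.0 units.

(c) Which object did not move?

the orange sphere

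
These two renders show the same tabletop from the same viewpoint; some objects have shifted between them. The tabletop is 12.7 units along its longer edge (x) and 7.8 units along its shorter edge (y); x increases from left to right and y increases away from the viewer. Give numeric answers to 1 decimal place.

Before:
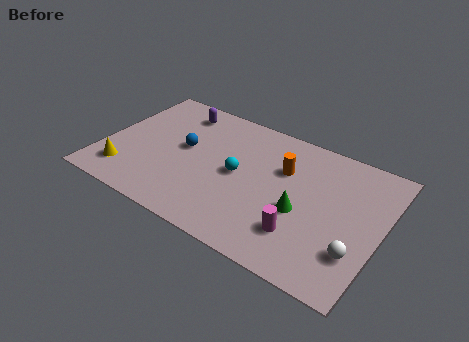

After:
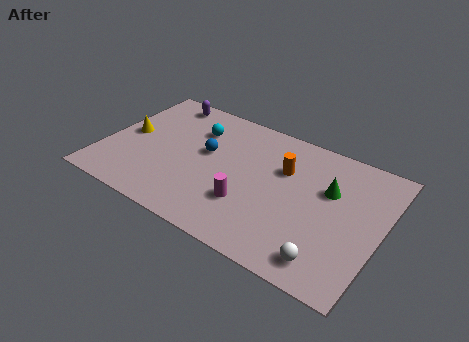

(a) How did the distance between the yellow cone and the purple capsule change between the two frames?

-2.1

The distance was about 5.2 in the first image and 3.1 in the second, so they moved 2.1 units closer together.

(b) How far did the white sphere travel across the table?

1.5

From (11.8, 2.2) to (10.7, 1.2), the white sphere covered √(1.1² + 1.0²) ≈ 1.5 units.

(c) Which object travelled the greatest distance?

the cyan sphere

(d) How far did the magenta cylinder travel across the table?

2.5

The magenta cylinder was near (9.4, 2.0) before and (6.9, 2.4) after, so it travelled √(2.5² + 0.4²) ≈ 2.5 units.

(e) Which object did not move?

the orange cylinder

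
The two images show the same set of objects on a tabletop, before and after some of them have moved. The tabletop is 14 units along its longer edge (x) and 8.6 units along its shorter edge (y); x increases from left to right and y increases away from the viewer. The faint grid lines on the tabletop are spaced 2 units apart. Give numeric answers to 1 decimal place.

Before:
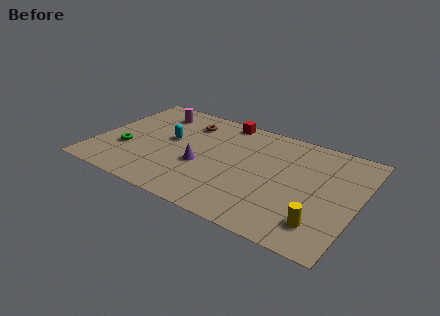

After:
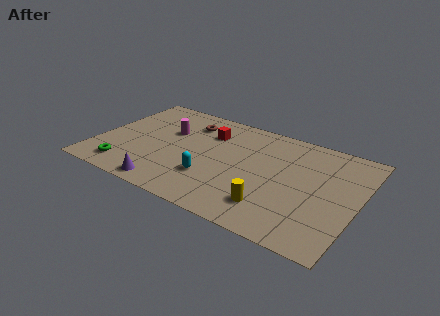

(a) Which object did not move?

the brown torus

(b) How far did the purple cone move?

2.9

The purple cone was near (5.8, 3.4) before and (4.3, 0.9) after, so it travelled √(1.5² + 2.5²) ≈ 2.9 units.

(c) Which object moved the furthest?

the cyan capsule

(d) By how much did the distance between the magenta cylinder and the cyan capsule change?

+1.6

They were about 2.4 units apart before and 4.0 after — 1.6 units further apart.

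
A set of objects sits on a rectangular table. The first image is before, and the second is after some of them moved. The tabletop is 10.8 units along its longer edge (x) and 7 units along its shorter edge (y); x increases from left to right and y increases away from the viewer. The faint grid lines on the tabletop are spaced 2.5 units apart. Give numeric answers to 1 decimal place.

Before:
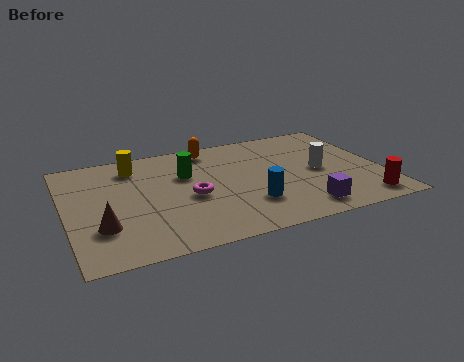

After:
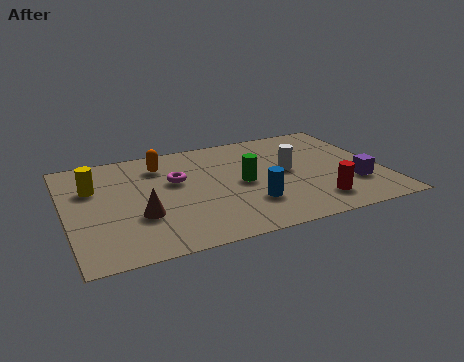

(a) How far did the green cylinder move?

2.2

The green cylinder was near (4.2, 4.6) before and (6.0, 3.4) after, so it travelled √(1.8² + 1.2²) ≈ 2.2 units.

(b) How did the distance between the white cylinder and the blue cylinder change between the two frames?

-0.7

Before: roughly 3.0 units apart; after: 2.3. That's 0.7 units closer together.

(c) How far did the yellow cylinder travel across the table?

1.8

The yellow cylinder was near (2.5, 5.7) before and (1.0, 4.7) after, so it travelled √(1.5² + 1.0²) ≈ 1.8 units.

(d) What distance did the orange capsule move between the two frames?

1.9

From (5.2, 6.1) to (3.4, 5.5), the orange capsule covered √(1.8² + 0.6²) ≈ 1.9 units.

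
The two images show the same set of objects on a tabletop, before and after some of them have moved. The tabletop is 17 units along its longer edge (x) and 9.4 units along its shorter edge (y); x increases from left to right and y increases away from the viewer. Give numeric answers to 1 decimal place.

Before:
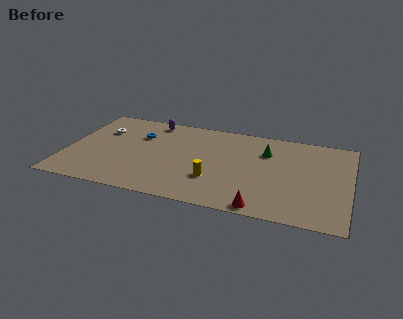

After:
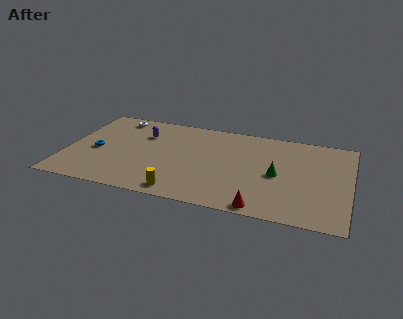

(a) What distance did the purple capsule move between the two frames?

1.6

The purple capsule moved from about (4.8, 8.3) to (4.4, 6.7), a distance of √(0.4² + 1.6²) ≈ 1.6.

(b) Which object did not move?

the red cone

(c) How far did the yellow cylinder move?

2.5

From (9.0, 2.9) to (7.2, 1.1), the yellow cylinder covered √(1.8² + 1.8²) ≈ 2.5 units.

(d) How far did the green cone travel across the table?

2.4

The green cone was near (11.9, 6.7) before and (12.7, 4.4) after, so it travelled √(0.8² + 2.3²) ≈ 2.4 units.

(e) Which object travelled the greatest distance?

the blue torus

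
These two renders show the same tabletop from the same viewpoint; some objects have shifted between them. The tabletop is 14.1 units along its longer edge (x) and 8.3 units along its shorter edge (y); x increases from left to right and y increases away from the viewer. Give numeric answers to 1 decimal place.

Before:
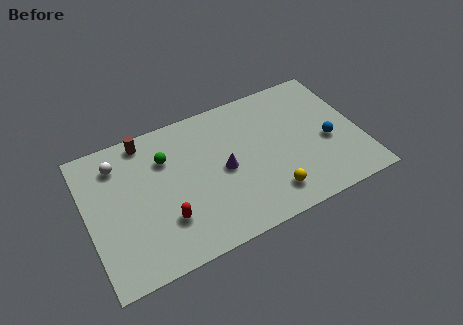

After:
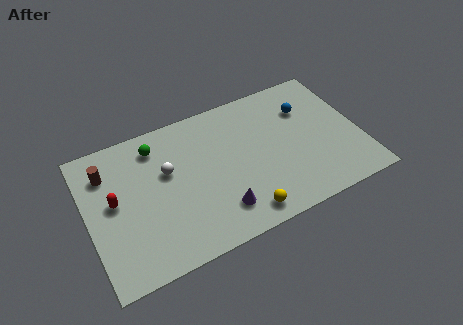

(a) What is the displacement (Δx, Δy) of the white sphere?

(2.4, -1.5)

From the two frames, the white sphere sits at roughly (1.8, 6.6) before and (4.2, 5.1) after.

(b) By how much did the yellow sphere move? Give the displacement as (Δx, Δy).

(-1.5, -0.5)

From the two frames, the yellow sphere sits at roughly (9.1, 1.6) before and (7.6, 1.1) after.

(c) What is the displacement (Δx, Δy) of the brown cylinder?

(-2.1, -1.1)

The brown cylinder started near (3.3, 7.4) and ended near (1.2, 6.3).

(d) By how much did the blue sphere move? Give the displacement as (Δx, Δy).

(-0.8, 2.4)

The blue sphere was at about (12.4, 3.5) and moved to about (11.6, 5.9).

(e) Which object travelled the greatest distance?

the red capsule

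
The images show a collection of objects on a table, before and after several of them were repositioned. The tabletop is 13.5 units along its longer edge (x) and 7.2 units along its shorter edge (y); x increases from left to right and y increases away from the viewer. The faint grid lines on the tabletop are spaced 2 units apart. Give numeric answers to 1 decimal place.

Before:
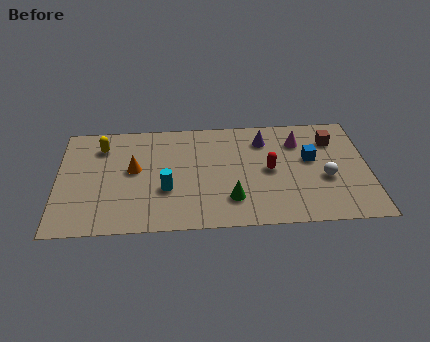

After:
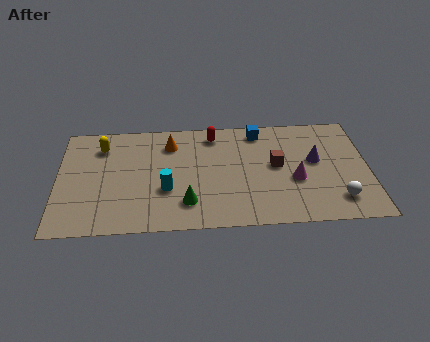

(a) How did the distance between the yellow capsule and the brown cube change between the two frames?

-2.3

Before: roughly 10.1 units apart; after: 7.8. That's 2.3 units closer together.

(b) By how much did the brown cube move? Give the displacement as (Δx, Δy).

(-2.5, -1.5)

The brown cube started near (12.0, 5.4) and ended near (9.5, 3.9).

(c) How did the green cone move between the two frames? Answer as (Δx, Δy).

(-1.9, -0.1)

The green cone started near (7.5, 1.8) and ended near (5.6, 1.7).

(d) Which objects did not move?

the cyan cylinder and the yellow capsule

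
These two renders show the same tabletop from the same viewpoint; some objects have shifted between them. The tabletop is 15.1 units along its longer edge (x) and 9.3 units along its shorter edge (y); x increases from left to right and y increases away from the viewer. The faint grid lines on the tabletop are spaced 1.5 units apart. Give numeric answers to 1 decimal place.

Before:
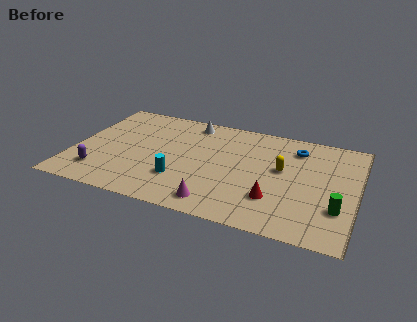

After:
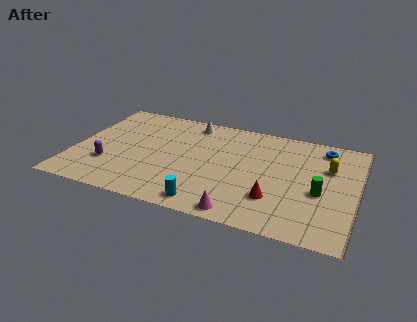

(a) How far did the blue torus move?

1.5

From (11.7, 7.4) to (13.1, 7.9), the blue torus covered √(1.4² + 0.5²) ≈ 1.5 units.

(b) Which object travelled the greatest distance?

the yellow capsule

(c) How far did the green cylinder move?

1.5

The green cylinder moved from about (14.2, 2.8) to (13.2, 3.9), a distance of √(1.0² + 1.1²) ≈ 1.5.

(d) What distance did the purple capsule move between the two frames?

0.9

From (1.6, 2.0) to (2.0, 2.8), the purple capsule covered √(0.4² + 0.8²) ≈ 0.9 units.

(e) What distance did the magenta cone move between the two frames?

1.4

From (8.0, 1.3) to (9.3, 0.9), the magenta cone covered √(1.3² + 0.4²) ≈ 1.4 units.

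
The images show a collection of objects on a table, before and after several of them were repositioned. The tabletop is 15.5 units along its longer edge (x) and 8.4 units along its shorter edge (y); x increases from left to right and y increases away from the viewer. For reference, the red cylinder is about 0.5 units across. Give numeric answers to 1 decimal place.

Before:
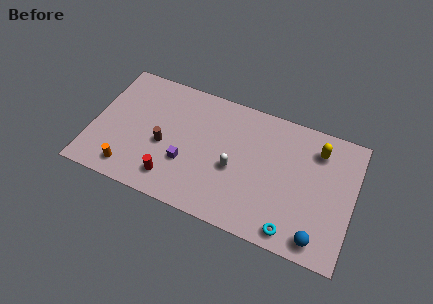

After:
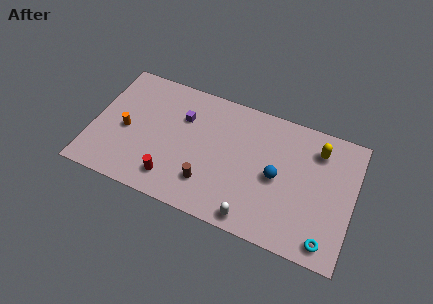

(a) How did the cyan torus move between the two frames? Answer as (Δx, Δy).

(2.0, 0.1)

The cyan torus was at about (12.2, 1.0) and moved to about (14.2, 1.1).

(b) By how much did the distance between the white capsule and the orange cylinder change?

+2.0

They were about 6.4 units apart before and 8.4 after — 2.0 units further apart.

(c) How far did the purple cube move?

2.9

The purple cube moved from about (5.7, 2.9) to (5.2, 5.8), a distance of √(0.5² + 2.9²) ≈ 2.9.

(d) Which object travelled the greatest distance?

the blue sphere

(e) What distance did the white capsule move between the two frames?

3.0

From (8.5, 3.6) to (9.9, 0.9), the white capsule covered √(1.4² + 2.7²) ≈ 3.0 units.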